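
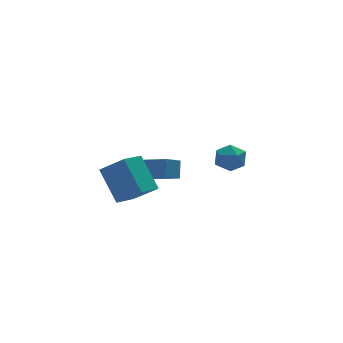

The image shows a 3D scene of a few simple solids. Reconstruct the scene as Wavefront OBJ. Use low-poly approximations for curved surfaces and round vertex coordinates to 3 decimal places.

v -2.641 -1.186 -0.384
v -2.954 0.092 1.068
v -1.62 -0.563 -0.712
v -1.933 0.715 0.74
v -1.807 -2.055 0.56
v -2.12 -0.777 2.012
v -0.786 -1.432 0.232
v -1.099 -0.154 1.684
v 3.099 1.429 -0.574
v 3.382 1.915 0.052
v 4.238 0.685 -0.512
v 4.521 1.171 0.114
v 3.868 0.658 0.243
v 3.164 1.117 0.205
v 4.456 1.483 -0.665
v 3.752 1.942 -0.703
v 4.221 1.948 -0.005
v 3.857 1.438 0.557
v 3.763 1.162 -1.017
v 3.399 0.652 -0.455
v 0.397 0.704 -0.43
v 0.634 1.225 0.402
v -0.542 1.979 -0.961
v -0.305 2.5 -0.128
v 1.245 1.12 -0.932
v 1.482 1.641 -0.099
v 0.306 2.395 -1.462
v 0.543 2.916 -0.63
f 2 4 1
f 5 2 1
f 1 4 3
f 3 5 1
f 2 8 4
f 6 2 5
f 6 8 2
f 4 8 3
f 7 5 3
f 3 8 7
f 7 6 5
f 8 6 7
f 9 20 14
f 9 14 10
f 9 10 16
f 9 16 19
f 9 19 20
f 10 14 18
f 14 20 13
f 20 19 11
f 19 16 15
f 16 10 17
f 12 18 13
f 12 13 11
f 12 11 15
f 12 15 17
f 12 17 18
f 13 18 14
f 11 13 20
f 15 11 19
f 17 15 16
f 18 17 10
f 22 24 21
f 25 22 21
f 21 24 23
f 23 25 21
f 22 28 24
f 26 22 25
f 26 28 22
f 24 28 23
f 27 25 23
f 23 28 27
f 27 26 25
f 28 26 27



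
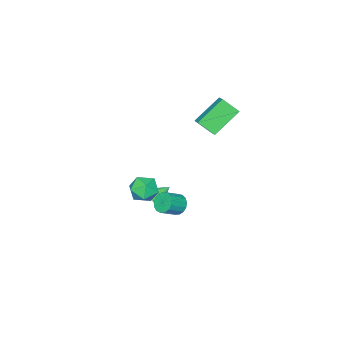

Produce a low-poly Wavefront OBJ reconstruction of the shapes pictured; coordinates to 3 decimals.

v -4.487 2.89 3.343
v -4.088 1.968 4.183
v -3.937 3.57 3.828
v -3.538 2.648 4.668
v -2.822 2.452 2.072
v -2.423 1.53 2.912
v -2.272 3.132 2.557
v -1.873 2.21 3.397
v 1.666 3.704 -0.788
v 2.015 3.537 -1.371
v 2.984 3.27 -0.715
v 2.634 3.436 -0.132
v 2.078 3.864 -1.331
v 3.046 3.597 -0.674
v 2.046 4.154 -1.166
v 3.014 3.887 -0.509
v 1.927 4.341 -0.914
v 2.896 4.073 -0.258
v 1.748 4.381 -0.634
v 2.717 4.114 0.022
v 1.551 4.267 -0.389
v 2.519 4 0.267
v 1.379 4.023 -0.235
v 2.348 3.756 0.421
v 1.274 3.707 -0.208
v 2.242 3.439 0.448
v 1.258 3.389 -0.314
v 2.226 3.122 0.342
v 1.335 3.144 -0.529
v 2.304 2.876 0.128
v 1.489 3.027 -0.803
v 2.457 2.759 -0.146
v 1.683 3.065 -1.073
v 2.651 2.797 -0.417
v 1.873 3.249 -1.279
v 2.841 2.982 -0.622
v 1.829 2.453 -0.279
v 2.361 1.994 0.401
v 1.719 1.106 -1.101
v 2.251 0.647 -0.421
v 1.344 0.949 -0.212
v 1.412 1.781 0.296
v 2.668 1.319 -0.996
v 2.736 2.151 -0.488
v 2.879 1.293 -0.042
v 2.061 1.065 0.443
v 2.019 2.035 -1.143
v 1.201 1.807 -0.658
v -1.121 -0.511 -4.246
v -0.542 -0.06 -3.926
v -1.959 0.031 -3.494
v -0.646 0.129 -4.179
v -0.832 0.208 -4.443
v -1.068 0.163 -4.674
v -1.313 0.001 -4.83
v -1.525 -0.25 -4.885
v -1.667 -0.545 -4.83
v -1.714 -0.835 -4.674
v -1.659 -1.069 -4.444
v -1.511 -1.207 -4.179
v -1.295 -1.224 -3.927
v -1.05 -1.118 -3.729
v -0.816 -0.907 -3.621
v -0.635 -0.628 -3.621
v -0.539 -0.328 -3.729
f 2 4 1
f 5 2 1
f 1 4 3
f 3 5 1
f 2 8 4
f 6 2 5
f 6 8 2
f 4 8 3
f 7 5 3
f 3 8 7
f 7 6 5
f 8 6 7
f 10 9 13
f 10 13 11
f 11 13 14
f 11 14 12
f 13 9 15
f 13 15 14
f 14 15 16
f 14 16 12
f 15 9 17
f 15 17 16
f 16 17 18
f 16 18 12
f 17 9 19
f 17 19 18
f 18 19 20
f 18 20 12
f 19 9 21
f 19 21 20
f 20 21 22
f 20 22 12
f 21 9 23
f 21 23 22
f 22 23 24
f 22 24 12
f 23 9 25
f 23 25 24
f 24 25 26
f 24 26 12
f 25 9 27
f 25 27 26
f 26 27 28
f 26 28 12
f 27 9 29
f 27 29 28
f 28 29 30
f 28 30 12
f 29 9 31
f 29 31 30
f 30 31 32
f 30 32 12
f 31 9 33
f 31 33 32
f 32 33 34
f 32 34 12
f 33 9 35
f 33 35 34
f 34 35 36
f 34 36 12
f 35 9 10
f 35 10 36
f 36 10 11
f 36 11 12
f 37 48 42
f 37 42 38
f 37 38 44
f 37 44 47
f 37 47 48
f 38 42 46
f 42 48 41
f 48 47 39
f 47 44 43
f 44 38 45
f 40 46 41
f 40 41 39
f 40 39 43
f 40 43 45
f 40 45 46
f 41 46 42
f 39 41 48
f 43 39 47
f 45 43 44
f 46 45 38
f 50 49 52
f 50 52 51
f 52 49 53
f 52 53 51
f 53 49 54
f 53 54 51
f 54 49 55
f 54 55 51
f 55 49 56
f 55 56 51
f 56 49 57
f 56 57 51
f 57 49 58
f 57 58 51
f 58 49 59
f 58 59 51
f 59 49 60
f 59 60 51
f 60 49 61
f 60 61 51
f 61 49 62
f 61 62 51
f 62 49 63
f 62 63 51
f 63 49 64
f 63 64 51
f 64 49 65
f 64 65 51
f 65 49 50
f 65 50 51



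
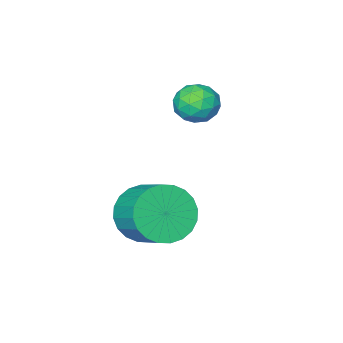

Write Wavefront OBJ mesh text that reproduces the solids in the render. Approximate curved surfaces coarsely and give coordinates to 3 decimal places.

v -3.177 -2.548 -0.208
v -2.732 -2.632 -0.867
v -2.748 -3.688 0.227
v -2.303 -3.772 -0.432
v -2.115 -3.215 0.109
v -2.38 -2.51 -0.16
v -3.1 -3.81 -0.48
v -3.365 -3.105 -0.749
v -2.685 -3.412 -1.035
v -2.076 -3.044 -0.671
v -3.404 -3.276 0.031
v -2.795 -2.908 0.395
v -2.992 -2.49 -0.576
v -2.488 -3.83 -0.064
v -2.377 -3.502 0.253
v -2.116 -3.552 -0.134
v -2.785 -2.418 -0.16
v -2.524 -2.468 -0.547
v -2.161 -2.81 0.026
v -2.956 -3.852 -0.093
v -2.695 -3.902 -0.48
v -3.364 -2.768 -0.506
v -3.103 -2.818 -0.893
v -3.319 -3.51 -0.666
v -2.703 -2.998 -1.062
v -2.451 -3.668 -0.806
v -2.919 -3.69 -0.834
v -3.075 -3.276 -0.992
v -2.345 -2.782 -0.848
v -2.093 -3.452 -0.592
v -1.982 -3.124 -0.274
v -2.138 -2.71 -0.432
v -2.317 -3.24 -0.946
v -3.387 -2.868 -0.048
v -3.135 -3.538 0.208
v -3.342 -3.61 -0.208
v -3.498 -3.196 -0.366
v -3.029 -2.652 0.166
v -2.777 -3.322 0.422
v -2.405 -3.044 0.352
v -2.561 -2.63 0.194
v -3.163 -3.08 0.306
v 0.352 -1.712 -3.234
v 1.383 -1.917 -3.097
v 1.519 -0.752 -2.388
v 0.488 -0.548 -2.526
v 1.389 -1.703 -3.451
v 1.526 -0.538 -2.742
v 1.238 -1.49 -3.771
v 1.375 -0.325 -3.063
v 0.952 -1.311 -4.01
v 1.089 -0.146 -3.302
v 0.574 -1.193 -4.131
v 0.711 -0.028 -3.422
v 0.163 -1.154 -4.115
v 0.3 0.011 -3.407
v -0.22 -1.2 -3.966
v -0.083 -0.036 -3.257
v -0.516 -1.324 -3.704
v -0.379 -0.16 -2.996
v -0.679 -1.508 -3.372
v -0.543 -0.343 -2.663
v -0.686 -1.722 -3.018
v -0.549 -0.557 -2.309
v -0.535 -1.935 -2.697
v -0.398 -0.77 -1.989
v -0.249 -2.114 -2.458
v -0.112 -0.949 -1.75
v 0.129 -2.232 -2.338
v 0.266 -1.067 -1.629
v 0.54 -2.271 -2.353
v 0.677 -1.106 -1.645
v 0.923 -2.224 -2.503
v 1.06 -1.06 -1.794
v 1.219 -2.1 -2.764
v 1.356 -0.936 -2.056
f 1 38 17
f 38 12 41
f 17 41 6
f 38 41 17
f 1 17 13
f 17 6 18
f 13 18 2
f 17 18 13
f 1 13 22
f 13 2 23
f 22 23 8
f 13 23 22
f 1 22 34
f 22 8 37
f 34 37 11
f 22 37 34
f 1 34 38
f 34 11 42
f 38 42 12
f 34 42 38
f 2 18 29
f 18 6 32
f 29 32 10
f 18 32 29
f 6 41 19
f 41 12 40
f 19 40 5
f 41 40 19
f 12 42 39
f 42 11 35
f 39 35 3
f 42 35 39
f 11 37 36
f 37 8 24
f 36 24 7
f 37 24 36
f 8 23 28
f 23 2 25
f 28 25 9
f 23 25 28
f 4 30 16
f 30 10 31
f 16 31 5
f 30 31 16
f 4 16 14
f 16 5 15
f 14 15 3
f 16 15 14
f 4 14 21
f 14 3 20
f 21 20 7
f 14 20 21
f 4 21 26
f 21 7 27
f 26 27 9
f 21 27 26
f 4 26 30
f 26 9 33
f 30 33 10
f 26 33 30
f 5 31 19
f 31 10 32
f 19 32 6
f 31 32 19
f 3 15 39
f 15 5 40
f 39 40 12
f 15 40 39
f 7 20 36
f 20 3 35
f 36 35 11
f 20 35 36
f 9 27 28
f 27 7 24
f 28 24 8
f 27 24 28
f 10 33 29
f 33 9 25
f 29 25 2
f 33 25 29
f 44 43 47
f 44 47 45
f 45 47 48
f 45 48 46
f 47 43 49
f 47 49 48
f 48 49 50
f 48 50 46
f 49 43 51
f 49 51 50
f 50 51 52
f 50 52 46
f 51 43 53
f 51 53 52
f 52 53 54
f 52 54 46
f 53 43 55
f 53 55 54
f 54 55 56
f 54 56 46
f 55 43 57
f 55 57 56
f 56 57 58
f 56 58 46
f 57 43 59
f 57 59 58
f 58 59 60
f 58 60 46
f 59 43 61
f 59 61 60
f 60 61 62
f 60 62 46
f 61 43 63
f 61 63 62
f 62 63 64
f 62 64 46
f 63 43 65
f 63 65 64
f 64 65 66
f 64 66 46
f 65 43 67
f 65 67 66
f 66 67 68
f 66 68 46
f 67 43 69
f 67 69 68
f 68 69 70
f 68 70 46
f 69 43 71
f 69 71 70
f 70 71 72
f 70 72 46
f 71 43 73
f 71 73 72
f 72 73 74
f 72 74 46
f 73 43 75
f 73 75 74
f 74 75 76
f 74 76 46
f 75 43 44
f 75 44 76
f 76 44 45
f 76 45 46



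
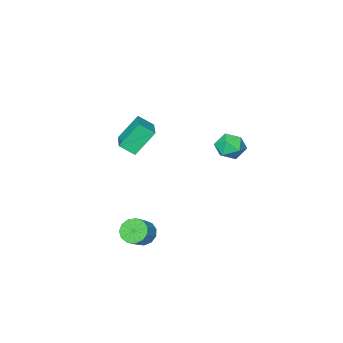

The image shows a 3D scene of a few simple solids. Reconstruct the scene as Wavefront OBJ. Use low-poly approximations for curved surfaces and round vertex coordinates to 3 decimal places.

v 3.565 2.73 -3.988
v 3.946 2.121 -4.166
v 4.715 2.421 -3.55
v 4.335 3.03 -3.372
v 4.054 2.412 -4.444
v 4.823 2.712 -3.828
v 4.008 2.805 -4.577
v 4.777 3.105 -3.961
v 3.821 3.173 -4.523
v 4.59 3.473 -3.907
v 3.553 3.401 -4.299
v 4.322 3.701 -3.683
v 3.289 3.416 -3.977
v 4.058 3.716 -3.361
v 3.113 3.213 -3.658
v 3.882 3.513 -3.042
v 3.08 2.857 -3.444
v 3.849 3.157 -2.828
v 3.202 2.46 -3.403
v 3.971 2.76 -2.787
v 3.439 2.149 -3.547
v 4.208 2.449 -2.931
v 3.716 2.023 -3.832
v 4.485 2.322 -3.216
v -3.239 1.724 -0.335
v -2.848 2.366 0.109
v -2.132 1.654 -1.209
v -1.741 2.296 -0.765
v -1.844 1.511 -0.397
v -2.528 1.555 0.143
v -2.452 2.465 -1.243
v -3.136 2.509 -0.703
v -2.362 2.824 -0.453
v -1.986 2.235 0.07
v -2.994 1.785 -1.17
v -2.618 1.196 -0.647
v 1.327 0.804 1.791
v 1.856 0.247 2.334
v 2.436 2.323 2.268
v 2.965 1.766 2.811
v 2.295 0.494 0.529
v 2.824 -0.063 1.072
v 3.404 2.013 1.006
v 3.933 1.456 1.549
f 2 1 5
f 2 5 3
f 3 5 6
f 3 6 4
f 5 1 7
f 5 7 6
f 6 7 8
f 6 8 4
f 7 1 9
f 7 9 8
f 8 9 10
f 8 10 4
f 9 1 11
f 9 11 10
f 10 11 12
f 10 12 4
f 11 1 13
f 11 13 12
f 12 13 14
f 12 14 4
f 13 1 15
f 13 15 14
f 14 15 16
f 14 16 4
f 15 1 17
f 15 17 16
f 16 17 18
f 16 18 4
f 17 1 19
f 17 19 18
f 18 19 20
f 18 20 4
f 19 1 21
f 19 21 20
f 20 21 22
f 20 22 4
f 21 1 23
f 21 23 22
f 22 23 24
f 22 24 4
f 23 1 2
f 23 2 24
f 24 2 3
f 24 3 4
f 25 36 30
f 25 30 26
f 25 26 32
f 25 32 35
f 25 35 36
f 26 30 34
f 30 36 29
f 36 35 27
f 35 32 31
f 32 26 33
f 28 34 29
f 28 29 27
f 28 27 31
f 28 31 33
f 28 33 34
f 29 34 30
f 27 29 36
f 31 27 35
f 33 31 32
f 34 33 26
f 38 40 37
f 41 38 37
f 37 40 39
f 39 41 37
f 38 44 40
f 42 38 41
f 42 44 38
f 40 44 39
f 43 41 39
f 39 44 43
f 43 42 41
f 44 42 43



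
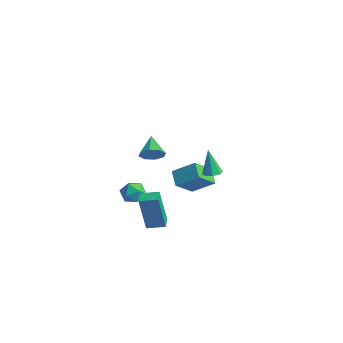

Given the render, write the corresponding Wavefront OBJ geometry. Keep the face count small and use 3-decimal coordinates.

v -2.353 -1.471 -1.794
v -2.021 -1.01 -2.278
v -1.459 -2.27 -1.942
v -1.127 -1.809 -2.426
v -1.159 -1.63 -1.702
v -1.711 -1.136 -1.611
v -1.769 -2.144 -2.609
v -2.321 -1.65 -2.518
v -1.66 -1.426 -2.782
v -1.283 -1.108 -2.222
v -2.197 -2.172 -1.998
v -1.82 -1.854 -1.438
v -4.37 3.83 -4.646
v -4.194 2.585 -3.548
v -3.453 4.694 -3.813
v -3.277 3.448 -2.715
v -3.543 3.472 -5.185
v -3.367 2.226 -4.087
v -2.626 4.335 -4.352
v -2.45 3.09 -3.254
v -0.696 2.675 -1.773
v -0.388 3.111 -1.691
v -1.144 2.705 -0.247
v -0.773 3.208 -1.806
v -1.112 2.993 -1.902
v -1.208 2.591 -1.922
v -1.004 2.239 -1.854
v -0.619 2.141 -1.739
v -0.279 2.356 -1.644
v -0.183 2.758 -1.624
v 1.372 -2.62 2.835
v 1.808 -2.475 3.336
v 0.448 -2.02 3.465
v 1.797 -2.106 2.969
v 1.537 -2.038 2.523
v 1.181 -2.311 2.26
v 0.936 -2.765 2.333
v 0.948 -3.134 2.7
v 1.208 -3.202 3.146
v 1.564 -2.929 3.409
v 0.426 -2.348 -3.311
v 0.22 -2.664 -1.245
v -0.195 -1.828 -3.293
v -0.401 -2.143 -1.227
v 1.061 -1.597 -3.133
v 0.855 -1.912 -1.067
v 0.44 -1.076 -3.115
v 0.234 -1.392 -1.049
f 1 12 6
f 1 6 2
f 1 2 8
f 1 8 11
f 1 11 12
f 2 6 10
f 6 12 5
f 12 11 3
f 11 8 7
f 8 2 9
f 4 10 5
f 4 5 3
f 4 3 7
f 4 7 9
f 4 9 10
f 5 10 6
f 3 5 12
f 7 3 11
f 9 7 8
f 10 9 2
f 14 16 13
f 17 14 13
f 13 16 15
f 15 17 13
f 14 20 16
f 18 14 17
f 18 20 14
f 16 20 15
f 19 17 15
f 15 20 19
f 19 18 17
f 20 18 19
f 22 21 24
f 22 24 23
f 24 21 25
f 24 25 23
f 25 21 26
f 25 26 23
f 26 21 27
f 26 27 23
f 27 21 28
f 27 28 23
f 28 21 29
f 28 29 23
f 29 21 30
f 29 30 23
f 30 21 22
f 30 22 23
f 32 31 34
f 32 34 33
f 34 31 35
f 34 35 33
f 35 31 36
f 35 36 33
f 36 31 37
f 36 37 33
f 37 31 38
f 37 38 33
f 38 31 39
f 38 39 33
f 39 31 40
f 39 40 33
f 40 31 32
f 40 32 33
f 42 44 41
f 45 42 41
f 41 44 43
f 43 45 41
f 42 48 44
f 46 42 45
f 46 48 42
f 44 48 43
f 47 45 43
f 43 48 47
f 47 46 45
f 48 46 47



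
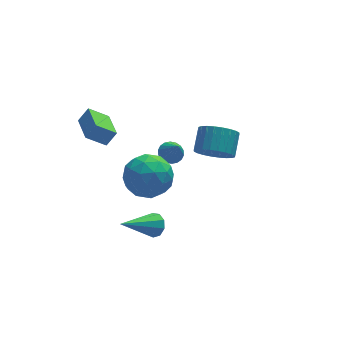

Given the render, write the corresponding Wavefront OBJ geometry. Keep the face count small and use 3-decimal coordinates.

v 3.366 1.322 -0.497
v 3.712 1.756 -1.292
v 4.2 2.711 -0.559
v 3.854 2.278 0.237
v 3.368 1.912 -1.267
v 3.856 2.868 -0.534
v 3.024 1.978 -1.124
v 3.512 2.934 -0.391
v 2.732 1.944 -0.886
v 3.22 2.9 -0.153
v 2.536 1.816 -0.588
v 3.025 2.772 0.145
v 2.467 1.613 -0.277
v 2.955 2.569 0.456
v 2.534 1.365 0.001
v 3.023 2.321 0.734
v 2.729 1.111 0.203
v 3.217 2.067 0.937
v 3.02 0.889 0.299
v 3.508 1.844 1.032
v 3.364 0.732 0.274
v 3.852 1.688 1.007
v 3.708 0.666 0.131
v 4.196 1.622 0.864
v 4 0.7 -0.107
v 4.488 1.656 0.626
v 4.195 0.828 -0.405
v 4.684 1.784 0.328
v 4.265 1.031 -0.716
v 4.753 1.987 0.017
v 4.197 1.279 -0.994
v 4.686 2.235 -0.261
v 4.003 1.533 -1.197
v 4.491 2.489 -0.463
v 1.269 1.164 0.27
v 1.802 1.439 0.385
v 1.411 0.416 1.41
v 1.623 1.599 0.512
v 1.374 1.672 0.591
v 1.104 1.645 0.607
v 0.867 1.523 0.556
v 0.71 1.329 0.448
v 0.664 1.103 0.305
v 0.737 0.889 0.156
v 0.916 0.729 0.029
v 1.165 0.655 -0.05
v 1.435 0.683 -0.066
v 1.672 0.805 -0.015
v 1.829 0.998 0.093
v 1.875 1.225 0.235
v -0.121 0.874 0.415
v 0.362 0.304 -0.563
v -0.682 -0.884 1.163
v -0.199 -1.454 0.185
v 0.538 -0.909 1.006
v 0.885 0.177 0.544
v -1.205 -0.757 0.056
v -0.858 0.329 -0.406
v -0.308 -0.704 -0.784
v 0.769 -0.798 -0.197
v -1.089 0.218 0.797
v -0.012 0.124 1.384
v 0.17 0.743 -0.14
v -0.49 -1.323 0.74
v -0.057 -1.003 1.222
v 0.227 -1.338 0.648
v 0.477 0.669 0.511
v 0.761 0.333 -0.064
v 0.864 -0.379 0.858
v -1.081 -0.913 0.664
v -0.797 -1.249 0.089
v -0.547 0.758 -0.048
v -0.263 0.423 -0.622
v -1.184 -0.201 -0.258
v 0.06 -0.185 -0.844
v -0.27 -1.218 -0.405
v -0.861 -0.808 -0.481
v -0.657 -0.17 -0.752
v 0.693 -0.24 -0.499
v 0.363 -1.273 -0.06
v 0.796 -0.953 0.423
v 1 -0.314 0.151
v 0.299 -0.832 -0.629
v -0.683 0.693 0.66
v -1.013 -0.34 1.099
v -1.32 -0.266 0.449
v -1.116 0.373 0.177
v -0.05 0.638 1.005
v -0.38 -0.395 1.444
v 0.337 -0.41 1.352
v 0.541 0.228 1.081
v -0.619 0.252 1.229
v -0.708 -3.547 0.098
v -0.405 -4.055 0.286
v -2.352 -4.113 1.222
v -0.332 -3.735 0.554
v -0.435 -3.327 0.609
v -0.665 -3.022 0.425
v -0.916 -2.963 0.088
v -1.069 -3.177 -0.244
v -1.054 -3.565 -0.416
v -0.876 -3.944 -0.348
v -0.62 -4.137 -0.071
v -2.68 0.979 2.56
v -2.173 1.086 3.221
v -2.656 2.624 2.275
v -2.148 2.732 2.936
v -1.772 0.848 1.884
v -1.264 0.956 2.545
v -1.747 2.494 1.599
v -1.24 2.601 2.26
f 2 1 5
f 2 5 3
f 3 5 6
f 3 6 4
f 5 1 7
f 5 7 6
f 6 7 8
f 6 8 4
f 7 1 9
f 7 9 8
f 8 9 10
f 8 10 4
f 9 1 11
f 9 11 10
f 10 11 12
f 10 12 4
f 11 1 13
f 11 13 12
f 12 13 14
f 12 14 4
f 13 1 15
f 13 15 14
f 14 15 16
f 14 16 4
f 15 1 17
f 15 17 16
f 16 17 18
f 16 18 4
f 17 1 19
f 17 19 18
f 18 19 20
f 18 20 4
f 19 1 21
f 19 21 20
f 20 21 22
f 20 22 4
f 21 1 23
f 21 23 22
f 22 23 24
f 22 24 4
f 23 1 25
f 23 25 24
f 24 25 26
f 24 26 4
f 25 1 27
f 25 27 26
f 26 27 28
f 26 28 4
f 27 1 29
f 27 29 28
f 28 29 30
f 28 30 4
f 29 1 31
f 29 31 30
f 30 31 32
f 30 32 4
f 31 1 33
f 31 33 32
f 32 33 34
f 32 34 4
f 33 1 2
f 33 2 34
f 34 2 3
f 34 3 4
f 36 35 38
f 36 38 37
f 38 35 39
f 38 39 37
f 39 35 40
f 39 40 37
f 40 35 41
f 40 41 37
f 41 35 42
f 41 42 37
f 42 35 43
f 42 43 37
f 43 35 44
f 43 44 37
f 44 35 45
f 44 45 37
f 45 35 46
f 45 46 37
f 46 35 47
f 46 47 37
f 47 35 48
f 47 48 37
f 48 35 49
f 48 49 37
f 49 35 50
f 49 50 37
f 50 35 36
f 50 36 37
f 51 88 67
f 88 62 91
f 67 91 56
f 88 91 67
f 51 67 63
f 67 56 68
f 63 68 52
f 67 68 63
f 51 63 72
f 63 52 73
f 72 73 58
f 63 73 72
f 51 72 84
f 72 58 87
f 84 87 61
f 72 87 84
f 51 84 88
f 84 61 92
f 88 92 62
f 84 92 88
f 52 68 79
f 68 56 82
f 79 82 60
f 68 82 79
f 56 91 69
f 91 62 90
f 69 90 55
f 91 90 69
f 62 92 89
f 92 61 85
f 89 85 53
f 92 85 89
f 61 87 86
f 87 58 74
f 86 74 57
f 87 74 86
f 58 73 78
f 73 52 75
f 78 75 59
f 73 75 78
f 54 80 66
f 80 60 81
f 66 81 55
f 80 81 66
f 54 66 64
f 66 55 65
f 64 65 53
f 66 65 64
f 54 64 71
f 64 53 70
f 71 70 57
f 64 70 71
f 54 71 76
f 71 57 77
f 76 77 59
f 71 77 76
f 54 76 80
f 76 59 83
f 80 83 60
f 76 83 80
f 55 81 69
f 81 60 82
f 69 82 56
f 81 82 69
f 53 65 89
f 65 55 90
f 89 90 62
f 65 90 89
f 57 70 86
f 70 53 85
f 86 85 61
f 70 85 86
f 59 77 78
f 77 57 74
f 78 74 58
f 77 74 78
f 60 83 79
f 83 59 75
f 79 75 52
f 83 75 79
f 94 93 96
f 94 96 95
f 96 93 97
f 96 97 95
f 97 93 98
f 97 98 95
f 98 93 99
f 98 99 95
f 99 93 100
f 99 100 95
f 100 93 101
f 100 101 95
f 101 93 102
f 101 102 95
f 102 93 103
f 102 103 95
f 103 93 94
f 103 94 95
f 105 107 104
f 108 105 104
f 104 107 106
f 106 108 104
f 105 111 107
f 109 105 108
f 109 111 105
f 107 111 106
f 110 108 106
f 106 111 110
f 110 109 108
f 111 109 110



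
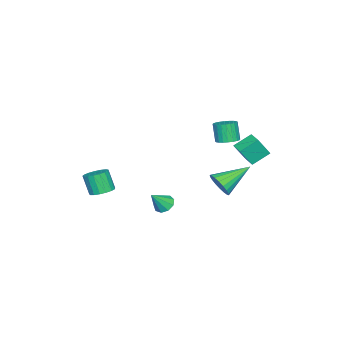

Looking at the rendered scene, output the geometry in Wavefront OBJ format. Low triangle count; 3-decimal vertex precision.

v 2.384 2.074 0.629
v 2.873 2.257 1.195
v 1.016 3.126 1.471
v 2.924 2.506 0.966
v 2.868 2.67 0.67
v 2.717 2.716 0.366
v 2.499 2.635 0.114
v 2.258 2.442 -0.035
v 2.042 2.177 -0.054
v 1.894 1.891 0.063
v 1.843 1.641 0.292
v 1.899 1.477 0.588
v 2.051 1.431 0.892
v 2.268 1.512 1.143
v 2.509 1.705 1.293
v 2.725 1.971 1.312
v 0.432 1.659 2.681
v 0.955 1.918 2.89
v 0.671 1.64 3.947
v 0.148 1.381 3.739
v 0.803 2.106 2.898
v 0.519 1.828 3.956
v 0.594 2.226 2.873
v 0.31 1.948 3.931
v 0.361 2.259 2.82
v 0.077 1.981 3.877
v 0.138 2.201 2.745
v -0.146 1.923 3.802
v -0.04 2.061 2.66
v -0.324 1.783 3.718
v -0.146 1.859 2.579
v -0.43 1.581 3.636
v -0.164 1.627 2.513
v -0.448 1.349 3.571
v -0.091 1.4 2.473
v -0.375 1.122 3.53
v 0.061 1.212 2.464
v -0.223 0.934 3.522
v 0.27 1.092 2.489
v -0.014 0.814 3.547
v 0.503 1.059 2.543
v 0.219 0.781 3.6
v 0.726 1.117 2.618
v 0.442 0.839 3.675
v 0.904 1.257 2.702
v 0.62 0.979 3.76
v 1.01 1.459 2.784
v 0.726 1.181 3.841
v 1.028 1.691 2.849
v 0.744 1.413 3.907
v 2.625 -0.803 -1.359
v 3.117 -0.722 -1.692
v 3.335 -1.177 -0.401
v 3.026 -0.377 -1.49
v 2.747 -0.231 -1.227
v 2.411 -0.353 -1.025
v 2.175 -0.685 -0.98
v 2.149 -1.073 -1.112
v 2.346 -1.334 -1.36
v 2.673 -1.347 -1.607
v 2.978 -1.105 -1.739
v 0.047 2.467 1.366
v 0.484 1.986 2.423
v -0.672 3.121 1.962
v -0.235 2.641 3.018
v 0.635 3.079 1.402
v 1.072 2.599 2.458
v -0.084 3.734 1.997
v 0.353 3.253 3.054
v 4.07 -3.498 -0.33
v 4.728 -3.603 -0.254
v 4.527 -4.067 0.845
v 3.87 -3.962 0.77
v 4.683 -3.307 -0.137
v 4.483 -3.772 0.962
v 4.498 -3.056 -0.065
v 4.298 -3.52 1.034
v 4.215 -2.905 -0.053
v 4.015 -3.369 1.046
v 3.899 -2.891 -0.104
v 3.699 -3.355 0.995
v 3.622 -3.015 -0.207
v 3.422 -3.479 0.892
v 3.448 -3.25 -0.338
v 3.247 -3.715 0.761
v 3.416 -3.542 -0.468
v 3.216 -4.006 0.632
v 3.534 -3.824 -0.565
v 3.334 -4.288 0.534
v 3.775 -4.031 -0.609
v 3.575 -4.495 0.491
v 4.084 -4.116 -0.588
v 3.883 -4.58 0.511
v 4.389 -4.059 -0.509
v 4.189 -4.524 0.591
v 4.622 -3.874 -0.388
v 4.421 -4.338 0.711
f 2 1 4
f 2 4 3
f 4 1 5
f 4 5 3
f 5 1 6
f 5 6 3
f 6 1 7
f 6 7 3
f 7 1 8
f 7 8 3
f 8 1 9
f 8 9 3
f 9 1 10
f 9 10 3
f 10 1 11
f 10 11 3
f 11 1 12
f 11 12 3
f 12 1 13
f 12 13 3
f 13 1 14
f 13 14 3
f 14 1 15
f 14 15 3
f 15 1 16
f 15 16 3
f 16 1 2
f 16 2 3
f 18 17 21
f 18 21 19
f 19 21 22
f 19 22 20
f 21 17 23
f 21 23 22
f 22 23 24
f 22 24 20
f 23 17 25
f 23 25 24
f 24 25 26
f 24 26 20
f 25 17 27
f 25 27 26
f 26 27 28
f 26 28 20
f 27 17 29
f 27 29 28
f 28 29 30
f 28 30 20
f 29 17 31
f 29 31 30
f 30 31 32
f 30 32 20
f 31 17 33
f 31 33 32
f 32 33 34
f 32 34 20
f 33 17 35
f 33 35 34
f 34 35 36
f 34 36 20
f 35 17 37
f 35 37 36
f 36 37 38
f 36 38 20
f 37 17 39
f 37 39 38
f 38 39 40
f 38 40 20
f 39 17 41
f 39 41 40
f 40 41 42
f 40 42 20
f 41 17 43
f 41 43 42
f 42 43 44
f 42 44 20
f 43 17 45
f 43 45 44
f 44 45 46
f 44 46 20
f 45 17 47
f 45 47 46
f 46 47 48
f 46 48 20
f 47 17 49
f 47 49 48
f 48 49 50
f 48 50 20
f 49 17 18
f 49 18 50
f 50 18 19
f 50 19 20
f 52 51 54
f 52 54 53
f 54 51 55
f 54 55 53
f 55 51 56
f 55 56 53
f 56 51 57
f 56 57 53
f 57 51 58
f 57 58 53
f 58 51 59
f 58 59 53
f 59 51 60
f 59 60 53
f 60 51 61
f 60 61 53
f 61 51 52
f 61 52 53
f 63 65 62
f 66 63 62
f 62 65 64
f 64 66 62
f 63 69 65
f 67 63 66
f 67 69 63
f 65 69 64
f 68 66 64
f 64 69 68
f 68 67 66
f 69 67 68
f 71 70 74
f 71 74 72
f 72 74 75
f 72 75 73
f 74 70 76
f 74 76 75
f 75 76 77
f 75 77 73
f 76 70 78
f 76 78 77
f 77 78 79
f 77 79 73
f 78 70 80
f 78 80 79
f 79 80 81
f 79 81 73
f 80 70 82
f 80 82 81
f 81 82 83
f 81 83 73
f 82 70 84
f 82 84 83
f 83 84 85
f 83 85 73
f 84 70 86
f 84 86 85
f 85 86 87
f 85 87 73
f 86 70 88
f 86 88 87
f 87 88 89
f 87 89 73
f 88 70 90
f 88 90 89
f 89 90 91
f 89 91 73
f 90 70 92
f 90 92 91
f 91 92 93
f 91 93 73
f 92 70 94
f 92 94 93
f 93 94 95
f 93 95 73
f 94 70 96
f 94 96 95
f 95 96 97
f 95 97 73
f 96 70 71
f 96 71 97
f 97 71 72
f 97 72 73



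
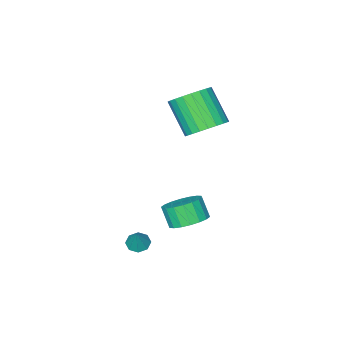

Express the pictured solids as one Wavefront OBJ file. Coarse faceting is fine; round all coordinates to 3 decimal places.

v 0.871 0.845 -1.635
v 1.796 0.581 -1.763
v 1.753 -0.028 -0.812
v 0.829 0.235 -0.685
v 1.831 0.942 -1.53
v 1.788 0.333 -0.579
v 1.675 1.285 -1.318
v 1.633 0.675 -0.367
v 1.361 1.54 -1.168
v 1.318 0.931 -0.217
v 0.949 1.657 -1.111
v 0.907 1.048 -0.161
v 0.522 1.614 -1.158
v 0.48 1.005 -0.208
v 0.164 1.418 -1.3
v 0.122 0.809 -0.349
v -0.053 1.108 -1.508
v -0.096 0.499 -0.557
v -0.088 0.747 -1.741
v -0.131 0.138 -0.79
v 0.067 0.405 -1.953
v 0.025 -0.205 -1.002
v 0.382 0.149 -2.103
v 0.339 -0.46 -1.152
v 0.793 0.032 -2.159
v 0.751 -0.577 -1.209
v 1.22 0.075 -2.112
v 1.178 -0.534 -1.162
v 1.578 0.271 -1.971
v 1.536 -0.338 -1.02
v -1.736 -1.086 2.347
v -0.663 -1.199 2.32
v -0.77 -2.587 3.866
v -1.844 -2.474 3.893
v -0.705 -0.886 2.599
v -0.813 -2.274 4.144
v -0.905 -0.603 2.839
v -1.012 -1.991 4.384
v -1.231 -0.394 3.004
v -1.339 -1.782 4.55
v -1.634 -0.29 3.07
v -1.742 -1.678 4.615
v -2.053 -0.307 3.025
v -2.16 -1.695 4.57
v -2.423 -0.443 2.877
v -2.531 -1.831 4.423
v -2.689 -0.677 2.649
v -2.797 -2.065 4.194
v -2.81 -0.973 2.374
v -2.917 -2.361 3.92
v -2.767 -1.286 2.096
v -2.875 -2.674 3.641
v -2.568 -1.569 1.856
v -2.675 -2.957 3.401
v -2.241 -1.778 1.69
v -2.349 -3.166 3.236
v -1.838 -1.882 1.625
v -1.946 -3.27 3.17
v -1.42 -1.865 1.67
v -1.527 -3.253 3.215
v -1.049 -1.729 1.817
v -1.157 -3.117 3.363
v -0.783 -1.495 2.046
v -0.891 -2.883 3.591
v 2.979 -0.177 -2.648
v 3.296 0.23 -2.913
v 3.381 0.197 -1.592
v 2.889 0.373 -2.809
v 2.535 0.194 -2.61
v 2.441 -0.203 -2.434
v 2.662 -0.584 -2.383
v 3.069 -0.727 -2.487
v 3.424 -0.548 -2.686
v 3.518 -0.151 -2.862
f 2 1 5
f 2 5 3
f 3 5 6
f 3 6 4
f 5 1 7
f 5 7 6
f 6 7 8
f 6 8 4
f 7 1 9
f 7 9 8
f 8 9 10
f 8 10 4
f 9 1 11
f 9 11 10
f 10 11 12
f 10 12 4
f 11 1 13
f 11 13 12
f 12 13 14
f 12 14 4
f 13 1 15
f 13 15 14
f 14 15 16
f 14 16 4
f 15 1 17
f 15 17 16
f 16 17 18
f 16 18 4
f 17 1 19
f 17 19 18
f 18 19 20
f 18 20 4
f 19 1 21
f 19 21 20
f 20 21 22
f 20 22 4
f 21 1 23
f 21 23 22
f 22 23 24
f 22 24 4
f 23 1 25
f 23 25 24
f 24 25 26
f 24 26 4
f 25 1 27
f 25 27 26
f 26 27 28
f 26 28 4
f 27 1 29
f 27 29 28
f 28 29 30
f 28 30 4
f 29 1 2
f 29 2 30
f 30 2 3
f 30 3 4
f 32 31 35
f 32 35 33
f 33 35 36
f 33 36 34
f 35 31 37
f 35 37 36
f 36 37 38
f 36 38 34
f 37 31 39
f 37 39 38
f 38 39 40
f 38 40 34
f 39 31 41
f 39 41 40
f 40 41 42
f 40 42 34
f 41 31 43
f 41 43 42
f 42 43 44
f 42 44 34
f 43 31 45
f 43 45 44
f 44 45 46
f 44 46 34
f 45 31 47
f 45 47 46
f 46 47 48
f 46 48 34
f 47 31 49
f 47 49 48
f 48 49 50
f 48 50 34
f 49 31 51
f 49 51 50
f 50 51 52
f 50 52 34
f 51 31 53
f 51 53 52
f 52 53 54
f 52 54 34
f 53 31 55
f 53 55 54
f 54 55 56
f 54 56 34
f 55 31 57
f 55 57 56
f 56 57 58
f 56 58 34
f 57 31 59
f 57 59 58
f 58 59 60
f 58 60 34
f 59 31 61
f 59 61 60
f 60 61 62
f 60 62 34
f 61 31 63
f 61 63 62
f 62 63 64
f 62 64 34
f 63 31 32
f 63 32 64
f 64 32 33
f 64 33 34
f 66 65 68
f 66 68 67
f 68 65 69
f 68 69 67
f 69 65 70
f 69 70 67
f 70 65 71
f 70 71 67
f 71 65 72
f 71 72 67
f 72 65 73
f 72 73 67
f 73 65 74
f 73 74 67
f 74 65 66
f 74 66 67



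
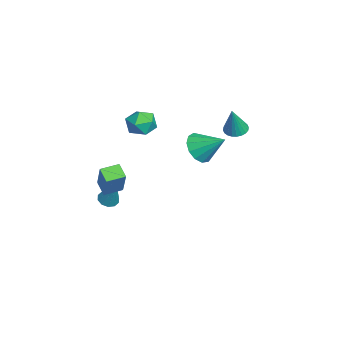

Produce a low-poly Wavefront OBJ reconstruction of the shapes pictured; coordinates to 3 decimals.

v -3.489 3.099 0.548
v -3.006 3.584 0.464
v -2.911 2.821 2.252
v -3.212 3.731 0.557
v -3.459 3.781 0.649
v -3.712 3.727 0.726
v -3.93 3.578 0.776
v -4.081 3.355 0.791
v -4.142 3.094 0.769
v -4.104 2.834 0.714
v -3.972 2.613 0.633
v -3.766 2.467 0.539
v -3.518 2.417 0.447
v -3.266 2.471 0.37
v -3.047 2.62 0.321
v -2.896 2.842 0.305
v -2.835 3.103 0.327
v -2.874 3.364 0.383
v -2.08 1.08 -0.02
v -1.697 1.529 -0.864
v -1.38 2.36 0.98
v -2.225 1.755 -0.784
v -2.708 1.767 -0.461
v -2.991 1.561 0.001
v -2.985 1.201 0.457
v -2.692 0.803 0.761
v -2.204 0.493 0.817
v -1.678 0.369 0.607
v -1.279 0.471 0.198
v -1.134 0.765 -0.28
v -1.29 1.16 -0.676
v -0.993 -3.762 -3.12
v -0.457 -3.786 -3.387
v -0.307 -3.318 -1.78
v -0.591 -3.444 -3.432
v -0.879 -3.222 -3.357
v -1.211 -3.207 -3.192
v -1.46 -3.404 -3
v -1.53 -3.737 -2.853
v -1.396 -4.08 -2.809
v -1.108 -4.301 -2.883
v -0.776 -4.316 -3.048
v -0.527 -4.12 -3.241
v 3.453 -4.025 0.071
v 2.748 -4.329 0.54
v 3.124 -3.068 0.196
v 2.419 -3.372 0.664
v 4.461 -3.888 1.676
v 3.756 -4.192 2.144
v 4.132 -2.931 1.8
v 3.427 -3.235 2.269
v -2.017 -1.66 2.147
v -1.624 -1.367 2.932
v -0.896 -2.633 1.948
v -0.503 -2.34 2.733
v -1.295 -2.818 2.762
v -1.988 -2.217 2.885
v -0.532 -1.783 1.995
v -1.225 -1.182 2.118
v -0.707 -1.444 2.838
v -1.178 -2.083 3.312
v -1.342 -1.917 1.568
v -1.813 -2.556 2.042
f 2 1 4
f 2 4 3
f 4 1 5
f 4 5 3
f 5 1 6
f 5 6 3
f 6 1 7
f 6 7 3
f 7 1 8
f 7 8 3
f 8 1 9
f 8 9 3
f 9 1 10
f 9 10 3
f 10 1 11
f 10 11 3
f 11 1 12
f 11 12 3
f 12 1 13
f 12 13 3
f 13 1 14
f 13 14 3
f 14 1 15
f 14 15 3
f 15 1 16
f 15 16 3
f 16 1 17
f 16 17 3
f 17 1 18
f 17 18 3
f 18 1 2
f 18 2 3
f 20 19 22
f 20 22 21
f 22 19 23
f 22 23 21
f 23 19 24
f 23 24 21
f 24 19 25
f 24 25 21
f 25 19 26
f 25 26 21
f 26 19 27
f 26 27 21
f 27 19 28
f 27 28 21
f 28 19 29
f 28 29 21
f 29 19 30
f 29 30 21
f 30 19 31
f 30 31 21
f 31 19 20
f 31 20 21
f 33 32 35
f 33 35 34
f 35 32 36
f 35 36 34
f 36 32 37
f 36 37 34
f 37 32 38
f 37 38 34
f 38 32 39
f 38 39 34
f 39 32 40
f 39 40 34
f 40 32 41
f 40 41 34
f 41 32 42
f 41 42 34
f 42 32 43
f 42 43 34
f 43 32 33
f 43 33 34
f 45 47 44
f 48 45 44
f 44 47 46
f 46 48 44
f 45 51 47
f 49 45 48
f 49 51 45
f 47 51 46
f 50 48 46
f 46 51 50
f 50 49 48
f 51 49 50
f 52 63 57
f 52 57 53
f 52 53 59
f 52 59 62
f 52 62 63
f 53 57 61
f 57 63 56
f 63 62 54
f 62 59 58
f 59 53 60
f 55 61 56
f 55 56 54
f 55 54 58
f 55 58 60
f 55 60 61
f 56 61 57
f 54 56 63
f 58 54 62
f 60 58 59
f 61 60 53



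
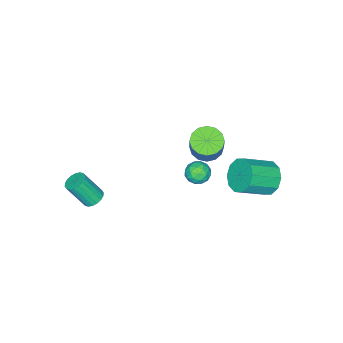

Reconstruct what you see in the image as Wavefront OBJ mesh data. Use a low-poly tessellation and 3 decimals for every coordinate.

v -4.255 3.882 -1.118
v -3.584 4.048 -1.961
v -2.094 3.184 -0.945
v -2.765 3.018 -0.102
v -3.548 4.586 -1.557
v -2.058 3.721 -0.541
v -3.781 4.855 -0.986
v -2.291 3.991 0.031
v -4.196 4.752 -0.465
v -2.706 3.888 0.552
v -4.633 4.318 -0.193
v -3.143 3.454 0.823
v -4.926 3.716 -0.275
v -3.436 2.852 0.741
v -4.962 3.179 -0.679
v -3.472 2.314 0.337
v -4.729 2.909 -1.251
v -3.239 2.045 -0.234
v -4.314 3.012 -1.772
v -2.824 2.148 -0.755
v -3.877 3.446 -2.043
v -2.387 2.582 -1.027
v 2.847 -2.536 -0.936
v 3.289 -2.874 -1.273
v 3.794 -3.702 0.219
v 3.353 -3.364 0.556
v 3.436 -2.639 -1.192
v 3.941 -3.467 0.3
v 3.467 -2.383 -1.061
v 3.972 -3.211 0.432
v 3.375 -2.157 -0.905
v 3.88 -2.986 0.588
v 3.179 -2.007 -0.755
v 3.684 -2.835 0.738
v 2.917 -1.961 -0.641
v 3.422 -2.789 0.852
v 2.641 -2.029 -0.585
v 3.146 -2.858 0.907
v 2.406 -2.198 -0.599
v 2.911 -3.026 0.893
v 2.259 -2.433 -0.68
v 2.764 -3.261 0.812
v 2.228 -2.689 -0.812
v 2.733 -3.517 0.681
v 2.32 -2.914 -0.968
v 2.825 -3.743 0.525
v 2.516 -3.065 -1.118
v 3.021 -3.893 0.375
v 2.778 -3.111 -1.232
v 3.283 -3.939 0.261
v 3.054 -3.042 -1.287
v 3.559 -3.871 0.205
v -2.808 0.781 1.003
v -2.004 0.38 0.763
v -1.228 0.959 2.397
v -2.032 1.359 2.637
v -1.976 0.829 0.59
v -1.2 1.408 2.225
v -2.171 1.265 0.529
v -1.395 1.843 2.164
v -2.536 1.571 0.594
v -1.76 2.149 2.229
v -2.975 1.665 0.769
v -2.199 2.244 2.404
v -3.369 1.523 1.006
v -2.593 2.101 2.641
v -3.612 1.181 1.243
v -2.836 1.76 2.877
v -3.64 0.732 1.415
v -2.864 1.311 3.05
v -3.445 0.297 1.476
v -2.669 0.875 3.111
v -3.08 -0.009 1.411
v -2.304 0.569 3.046
v -2.641 -0.104 1.236
v -1.865 0.475 2.871
v -2.247 0.039 0.999
v -1.471 0.617 2.634
v 0.602 3.213 2.77
v 1.03 3.567 3.253
v 0.71 2.213 3.407
v 1.138 2.567 3.89
v 0.422 2.73 3.844
v 0.355 3.349 3.45
v 1.385 2.431 3.21
v 1.318 3.05 2.816
v 1.514 3.084 3.525
v 0.919 3.269 3.917
v 0.821 2.511 2.743
v 0.226 2.696 3.135
v 0.806 3.478 2.956
v 0.934 2.302 3.704
v 0.513 2.398 3.677
v 0.764 2.606 3.961
v 0.41 3.35 3.071
v 0.661 3.558 3.355
v 0.304 3.066 3.702
v 1.079 2.222 3.305
v 1.33 2.43 3.589
v 0.976 3.174 2.699
v 1.227 3.382 2.983
v 1.436 2.714 2.958
v 1.342 3.402 3.399
v 1.406 2.814 3.774
v 1.551 2.734 3.374
v 1.512 3.098 3.143
v 0.993 3.511 3.63
v 1.056 2.923 4.004
v 0.635 3.019 3.977
v 0.596 3.382 3.745
v 1.277 3.227 3.789
v 0.684 2.857 2.656
v 0.747 2.269 3.03
v 1.144 2.398 2.915
v 1.105 2.761 2.683
v 0.334 2.966 2.886
v 0.398 2.378 3.261
v 0.228 2.682 3.517
v 0.189 3.046 3.286
v 0.463 2.553 2.871
f 2 1 5
f 2 5 3
f 3 5 6
f 3 6 4
f 5 1 7
f 5 7 6
f 6 7 8
f 6 8 4
f 7 1 9
f 7 9 8
f 8 9 10
f 8 10 4
f 9 1 11
f 9 11 10
f 10 11 12
f 10 12 4
f 11 1 13
f 11 13 12
f 12 13 14
f 12 14 4
f 13 1 15
f 13 15 14
f 14 15 16
f 14 16 4
f 15 1 17
f 15 17 16
f 16 17 18
f 16 18 4
f 17 1 19
f 17 19 18
f 18 19 20
f 18 20 4
f 19 1 21
f 19 21 20
f 20 21 22
f 20 22 4
f 21 1 2
f 21 2 22
f 22 2 3
f 22 3 4
f 24 23 27
f 24 27 25
f 25 27 28
f 25 28 26
f 27 23 29
f 27 29 28
f 28 29 30
f 28 30 26
f 29 23 31
f 29 31 30
f 30 31 32
f 30 32 26
f 31 23 33
f 31 33 32
f 32 33 34
f 32 34 26
f 33 23 35
f 33 35 34
f 34 35 36
f 34 36 26
f 35 23 37
f 35 37 36
f 36 37 38
f 36 38 26
f 37 23 39
f 37 39 38
f 38 39 40
f 38 40 26
f 39 23 41
f 39 41 40
f 40 41 42
f 40 42 26
f 41 23 43
f 41 43 42
f 42 43 44
f 42 44 26
f 43 23 45
f 43 45 44
f 44 45 46
f 44 46 26
f 45 23 47
f 45 47 46
f 46 47 48
f 46 48 26
f 47 23 49
f 47 49 48
f 48 49 50
f 48 50 26
f 49 23 51
f 49 51 50
f 50 51 52
f 50 52 26
f 51 23 24
f 51 24 52
f 52 24 25
f 52 25 26
f 54 53 57
f 54 57 55
f 55 57 58
f 55 58 56
f 57 53 59
f 57 59 58
f 58 59 60
f 58 60 56
f 59 53 61
f 59 61 60
f 60 61 62
f 60 62 56
f 61 53 63
f 61 63 62
f 62 63 64
f 62 64 56
f 63 53 65
f 63 65 64
f 64 65 66
f 64 66 56
f 65 53 67
f 65 67 66
f 66 67 68
f 66 68 56
f 67 53 69
f 67 69 68
f 68 69 70
f 68 70 56
f 69 53 71
f 69 71 70
f 70 71 72
f 70 72 56
f 71 53 73
f 71 73 72
f 72 73 74
f 72 74 56
f 73 53 75
f 73 75 74
f 74 75 76
f 74 76 56
f 75 53 77
f 75 77 76
f 76 77 78
f 76 78 56
f 77 53 54
f 77 54 78
f 78 54 55
f 78 55 56
f 79 116 95
f 116 90 119
f 95 119 84
f 116 119 95
f 79 95 91
f 95 84 96
f 91 96 80
f 95 96 91
f 79 91 100
f 91 80 101
f 100 101 86
f 91 101 100
f 79 100 112
f 100 86 115
f 112 115 89
f 100 115 112
f 79 112 116
f 112 89 120
f 116 120 90
f 112 120 116
f 80 96 107
f 96 84 110
f 107 110 88
f 96 110 107
f 84 119 97
f 119 90 118
f 97 118 83
f 119 118 97
f 90 120 117
f 120 89 113
f 117 113 81
f 120 113 117
f 89 115 114
f 115 86 102
f 114 102 85
f 115 102 114
f 86 101 106
f 101 80 103
f 106 103 87
f 101 103 106
f 82 108 94
f 108 88 109
f 94 109 83
f 108 109 94
f 82 94 92
f 94 83 93
f 92 93 81
f 94 93 92
f 82 92 99
f 92 81 98
f 99 98 85
f 92 98 99
f 82 99 104
f 99 85 105
f 104 105 87
f 99 105 104
f 82 104 108
f 104 87 111
f 108 111 88
f 104 111 108
f 83 109 97
f 109 88 110
f 97 110 84
f 109 110 97
f 81 93 117
f 93 83 118
f 117 118 90
f 93 118 117
f 85 98 114
f 98 81 113
f 114 113 89
f 98 113 114
f 87 105 106
f 105 85 102
f 106 102 86
f 105 102 106
f 88 111 107
f 111 87 103
f 107 103 80
f 111 103 107



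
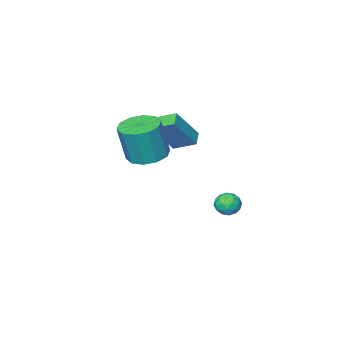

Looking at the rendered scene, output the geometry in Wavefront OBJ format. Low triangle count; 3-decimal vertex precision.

v -0.677 0.68 2.226
v 0.601 0.603 3.953
v -1.337 1.692 2.759
v -0.058 1.615 4.486
v -0.142 1.225 1.854
v 1.137 1.148 3.581
v -0.801 2.237 2.387
v 0.477 2.16 4.114
v -2.278 3.001 -2.802
v -1.78 2.586 -2.433
v -3.1 2.774 -1.947
v -2.602 2.359 -1.578
v -2.512 3.099 -1.621
v -2.004 3.239 -2.15
v -2.876 2.121 -2.23
v -2.368 2.261 -2.759
v -2.149 2.042 -2.08
v -1.924 2.646 -1.703
v -2.956 2.714 -2.677
v -2.731 3.318 -2.3
v -1.957 2.813 -2.693
v -2.923 2.547 -1.687
v -2.87 2.982 -1.713
v -2.577 2.737 -1.496
v -2.088 3.197 -2.526
v -1.796 2.953 -2.309
v -2.226 3.255 -1.832
v -3.084 2.407 -2.071
v -2.792 2.163 -1.854
v -2.303 2.623 -2.884
v -2.01 2.378 -2.667
v -2.654 2.105 -2.548
v -1.881 2.249 -2.268
v -2.364 2.116 -1.765
v -2.525 1.976 -2.149
v -2.227 2.059 -2.46
v -1.749 2.604 -2.047
v -2.232 2.471 -1.544
v -2.179 2.906 -1.57
v -1.88 2.988 -1.88
v -1.966 2.285 -1.839
v -2.648 2.889 -2.836
v -3.131 2.756 -2.333
v -3 2.372 -2.5
v -2.701 2.454 -2.81
v -2.516 3.244 -2.615
v -2.999 3.111 -2.112
v -2.653 3.301 -1.92
v -2.355 3.384 -2.231
v -2.914 3.075 -2.541
v 2.515 2.856 2.96
v 3.283 3.59 2.827
v 3.732 3.498 4.907
v 2.965 2.764 5.04
v 2.718 3.907 2.963
v 3.168 3.815 5.043
v 2.076 3.822 3.098
v 2.526 3.73 5.178
v 1.602 3.369 3.18
v 2.052 3.277 5.26
v 1.477 2.719 3.178
v 1.926 2.627 5.258
v 1.748 2.122 3.093
v 2.197 2.03 5.173
v 2.312 1.805 2.957
v 2.762 1.713 5.037
v 2.954 1.89 2.822
v 3.404 1.798 4.902
v 3.428 2.343 2.74
v 3.878 2.251 4.82
v 3.554 2.993 2.742
v 4.003 2.901 4.822
f 2 4 1
f 5 2 1
f 1 4 3
f 3 5 1
f 2 8 4
f 6 2 5
f 6 8 2
f 4 8 3
f 7 5 3
f 3 8 7
f 7 6 5
f 8 6 7
f 9 46 25
f 46 20 49
f 25 49 14
f 46 49 25
f 9 25 21
f 25 14 26
f 21 26 10
f 25 26 21
f 9 21 30
f 21 10 31
f 30 31 16
f 21 31 30
f 9 30 42
f 30 16 45
f 42 45 19
f 30 45 42
f 9 42 46
f 42 19 50
f 46 50 20
f 42 50 46
f 10 26 37
f 26 14 40
f 37 40 18
f 26 40 37
f 14 49 27
f 49 20 48
f 27 48 13
f 49 48 27
f 20 50 47
f 50 19 43
f 47 43 11
f 50 43 47
f 19 45 44
f 45 16 32
f 44 32 15
f 45 32 44
f 16 31 36
f 31 10 33
f 36 33 17
f 31 33 36
f 12 38 24
f 38 18 39
f 24 39 13
f 38 39 24
f 12 24 22
f 24 13 23
f 22 23 11
f 24 23 22
f 12 22 29
f 22 11 28
f 29 28 15
f 22 28 29
f 12 29 34
f 29 15 35
f 34 35 17
f 29 35 34
f 12 34 38
f 34 17 41
f 38 41 18
f 34 41 38
f 13 39 27
f 39 18 40
f 27 40 14
f 39 40 27
f 11 23 47
f 23 13 48
f 47 48 20
f 23 48 47
f 15 28 44
f 28 11 43
f 44 43 19
f 28 43 44
f 17 35 36
f 35 15 32
f 36 32 16
f 35 32 36
f 18 41 37
f 41 17 33
f 37 33 10
f 41 33 37
f 52 51 55
f 52 55 53
f 53 55 56
f 53 56 54
f 55 51 57
f 55 57 56
f 56 57 58
f 56 58 54
f 57 51 59
f 57 59 58
f 58 59 60
f 58 60 54
f 59 51 61
f 59 61 60
f 60 61 62
f 60 62 54
f 61 51 63
f 61 63 62
f 62 63 64
f 62 64 54
f 63 51 65
f 63 65 64
f 64 65 66
f 64 66 54
f 65 51 67
f 65 67 66
f 66 67 68
f 66 68 54
f 67 51 69
f 67 69 68
f 68 69 70
f 68 70 54
f 69 51 71
f 69 71 70
f 70 71 72
f 70 72 54
f 71 51 52
f 71 52 72
f 72 52 53
f 72 53 54



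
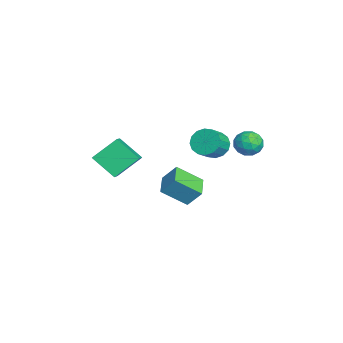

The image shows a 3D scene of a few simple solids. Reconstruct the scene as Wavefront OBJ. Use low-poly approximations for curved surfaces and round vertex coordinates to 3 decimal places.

v -1.594 2.321 0.526
v -0.966 2.317 -0.186
v -0.078 1.694 0.601
v -0.706 1.699 1.314
v -0.883 2.738 0.054
v 0.005 2.115 0.841
v -0.991 3.048 0.421
v -0.103 2.425 1.208
v -1.26 3.163 0.816
v -0.372 2.54 1.603
v -1.619 3.052 1.133
v -0.731 2.429 1.92
v -1.971 2.746 1.288
v -1.083 2.123 2.075
v -2.222 2.326 1.239
v -1.334 1.703 2.026
v -2.305 1.905 0.999
v -1.417 1.282 1.786
v -2.197 1.595 0.632
v -1.309 0.972 1.419
v -1.928 1.48 0.237
v -1.04 0.857 1.024
v -1.569 1.591 -0.08
v -0.681 0.968 0.707
v -1.217 1.897 -0.235
v -0.329 1.274 0.552
v -1.972 0.878 -3.48
v -1.945 -0.655 -2.325
v -1.694 1.682 -2.419
v -1.666 0.149 -1.264
v -0.514 0.711 -3.736
v -0.486 -0.822 -2.581
v -0.235 1.515 -2.675
v -0.208 -0.018 -1.52
v -0.522 -4.464 0.375
v 1.008 -4.65 1.204
v -0.991 -3.063 1.554
v 0.539 -3.249 2.383
v 0.241 -3.251 -0.763
v 1.771 -3.437 0.066
v -0.228 -1.85 0.416
v 1.302 -2.036 1.245
v 1.41 4.546 2.528
v 2.184 4.611 2.971
v 1.676 3.149 2.269
v 2.45 3.214 2.712
v 1.676 3.27 3.154
v 1.511 4.134 3.315
v 2.349 3.626 1.925
v 2.184 4.49 2.086
v 2.764 4.043 2.598
v 2.348 3.823 3.358
v 1.512 3.937 1.882
v 1.096 3.717 2.642
v 1.774 4.701 2.773
v 2.086 3.059 2.467
v 1.631 3.092 2.728
v 2.086 3.13 2.988
v 1.378 4.421 2.975
v 1.833 4.459 3.235
v 1.534 3.671 3.343
v 2.027 3.301 2.005
v 2.482 3.339 2.265
v 1.774 4.63 2.252
v 2.229 4.668 2.512
v 2.326 4.089 1.897
v 2.569 4.406 2.813
v 2.726 3.584 2.661
v 2.666 3.827 2.199
v 2.57 4.334 2.293
v 2.325 4.276 3.26
v 2.481 3.455 3.108
v 2.026 3.488 3.368
v 1.93 3.995 3.462
v 2.666 3.942 3.041
v 1.379 4.305 2.132
v 1.535 3.484 1.98
v 1.93 3.765 1.778
v 1.834 4.272 1.872
v 1.134 4.176 2.579
v 1.291 3.354 2.427
v 1.29 3.426 2.947
v 1.194 3.933 3.041
v 1.194 3.818 2.199
f 2 1 5
f 2 5 3
f 3 5 6
f 3 6 4
f 5 1 7
f 5 7 6
f 6 7 8
f 6 8 4
f 7 1 9
f 7 9 8
f 8 9 10
f 8 10 4
f 9 1 11
f 9 11 10
f 10 11 12
f 10 12 4
f 11 1 13
f 11 13 12
f 12 13 14
f 12 14 4
f 13 1 15
f 13 15 14
f 14 15 16
f 14 16 4
f 15 1 17
f 15 17 16
f 16 17 18
f 16 18 4
f 17 1 19
f 17 19 18
f 18 19 20
f 18 20 4
f 19 1 21
f 19 21 20
f 20 21 22
f 20 22 4
f 21 1 23
f 21 23 22
f 22 23 24
f 22 24 4
f 23 1 25
f 23 25 24
f 24 25 26
f 24 26 4
f 25 1 2
f 25 2 26
f 26 2 3
f 26 3 4
f 28 30 27
f 31 28 27
f 27 30 29
f 29 31 27
f 28 34 30
f 32 28 31
f 32 34 28
f 30 34 29
f 33 31 29
f 29 34 33
f 33 32 31
f 34 32 33
f 36 38 35
f 39 36 35
f 35 38 37
f 37 39 35
f 36 42 38
f 40 36 39
f 40 42 36
f 38 42 37
f 41 39 37
f 37 42 41
f 41 40 39
f 42 40 41
f 43 80 59
f 80 54 83
f 59 83 48
f 80 83 59
f 43 59 55
f 59 48 60
f 55 60 44
f 59 60 55
f 43 55 64
f 55 44 65
f 64 65 50
f 55 65 64
f 43 64 76
f 64 50 79
f 76 79 53
f 64 79 76
f 43 76 80
f 76 53 84
f 80 84 54
f 76 84 80
f 44 60 71
f 60 48 74
f 71 74 52
f 60 74 71
f 48 83 61
f 83 54 82
f 61 82 47
f 83 82 61
f 54 84 81
f 84 53 77
f 81 77 45
f 84 77 81
f 53 79 78
f 79 50 66
f 78 66 49
f 79 66 78
f 50 65 70
f 65 44 67
f 70 67 51
f 65 67 70
f 46 72 58
f 72 52 73
f 58 73 47
f 72 73 58
f 46 58 56
f 58 47 57
f 56 57 45
f 58 57 56
f 46 56 63
f 56 45 62
f 63 62 49
f 56 62 63
f 46 63 68
f 63 49 69
f 68 69 51
f 63 69 68
f 46 68 72
f 68 51 75
f 72 75 52
f 68 75 72
f 47 73 61
f 73 52 74
f 61 74 48
f 73 74 61
f 45 57 81
f 57 47 82
f 81 82 54
f 57 82 81
f 49 62 78
f 62 45 77
f 78 77 53
f 62 77 78
f 51 69 70
f 69 49 66
f 70 66 50
f 69 66 70
f 52 75 71
f 75 51 67
f 71 67 44
f 75 67 71



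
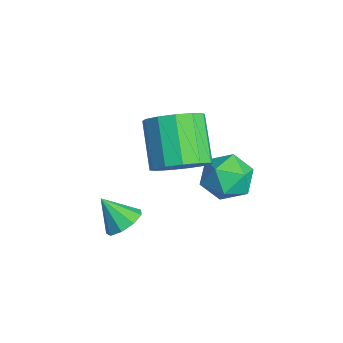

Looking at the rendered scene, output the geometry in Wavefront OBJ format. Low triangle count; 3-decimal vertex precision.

v 0.338 0.725 -1.796
v 1.195 0.79 -1.482
v 0.005 -0.21 -0.698
v 0.862 -0.145 -0.384
v 0.298 0.573 -0.325
v 0.504 1.15 -1.003
v 0.696 -0.57 -1.177
v 0.902 0.007 -1.855
v 1.416 -0.011 -1.099
v 1.17 0.695 -0.572
v 0.03 -0.115 -1.608
v -0.216 0.591 -1.081
v 2.221 -3.212 -0.951
v 2.713 -3.039 -0.563
v 1.759 -3.788 -0.109
v 2.386 -2.739 -0.537
v 1.982 -2.66 -0.705
v 1.69 -2.839 -0.988
v 1.646 -3.193 -1.254
v 1.872 -3.556 -1.378
v 2.261 -3.757 -1.302
v 2.631 -3.704 -1.063
v 2.81 -3.42 -0.77
v 0.715 -1.137 -0.173
v 1.343 -1.252 0.531
v 0.033 -1.157 1.716
v -0.595 -1.043 1.013
v 1.306 -0.724 0.447
v -0.005 -0.63 1.632
v 1.08 -0.328 0.166
v -0.231 -0.233 1.351
v 0.739 -0.189 -0.222
v -0.572 -0.094 0.963
v 0.391 -0.351 -0.595
v -0.92 -0.256 0.591
v 0.145 -0.762 -0.833
v -1.166 -0.668 0.352
v 0.081 -1.293 -0.862
v -1.23 -1.198 0.323
v 0.218 -1.774 -0.672
v -1.093 -1.679 0.513
v 0.513 -2.053 -0.323
v -0.798 -1.958 0.862
v 0.872 -2.041 0.073
v -0.438 -1.947 1.259
v 1.182 -1.743 0.392
v -0.129 -1.648 1.577
f 1 12 6
f 1 6 2
f 1 2 8
f 1 8 11
f 1 11 12
f 2 6 10
f 6 12 5
f 12 11 3
f 11 8 7
f 8 2 9
f 4 10 5
f 4 5 3
f 4 3 7
f 4 7 9
f 4 9 10
f 5 10 6
f 3 5 12
f 7 3 11
f 9 7 8
f 10 9 2
f 14 13 16
f 14 16 15
f 16 13 17
f 16 17 15
f 17 13 18
f 17 18 15
f 18 13 19
f 18 19 15
f 19 13 20
f 19 20 15
f 20 13 21
f 20 21 15
f 21 13 22
f 21 22 15
f 22 13 23
f 22 23 15
f 23 13 14
f 23 14 15
f 25 24 28
f 25 28 26
f 26 28 29
f 26 29 27
f 28 24 30
f 28 30 29
f 29 30 31
f 29 31 27
f 30 24 32
f 30 32 31
f 31 32 33
f 31 33 27
f 32 24 34
f 32 34 33
f 33 34 35
f 33 35 27
f 34 24 36
f 34 36 35
f 35 36 37
f 35 37 27
f 36 24 38
f 36 38 37
f 37 38 39
f 37 39 27
f 38 24 40
f 38 40 39
f 39 40 41
f 39 41 27
f 40 24 42
f 40 42 41
f 41 42 43
f 41 43 27
f 42 24 44
f 42 44 43
f 43 44 45
f 43 45 27
f 44 24 46
f 44 46 45
f 45 46 47
f 45 47 27
f 46 24 25
f 46 25 47
f 47 25 26
f 47 26 27



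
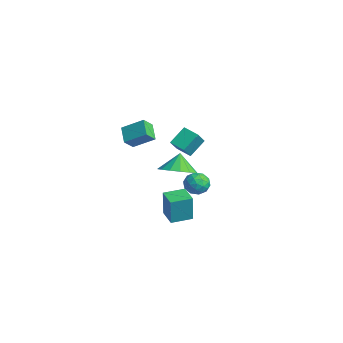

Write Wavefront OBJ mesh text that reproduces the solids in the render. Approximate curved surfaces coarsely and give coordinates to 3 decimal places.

v -0.969 -1.173 1.994
v -1.832 -0.911 2.512
v -1.145 -0.606 1.414
v -2.008 -0.343 1.933
v -0.292 -0.277 2.667
v -1.155 -0.014 3.186
v -0.468 0.291 2.088
v -1.331 0.553 2.606
v -2.088 1.518 -4.623
v -2.025 1.461 -3.045
v -1.946 2.709 -4.586
v -1.883 2.652 -3.008
v -0.977 1.388 -4.672
v -0.914 1.331 -3.094
v -0.835 2.579 -4.635
v -0.772 2.522 -3.057
v -2.549 4.385 -3.361
v -2.293 4.065 -2.737
v -2.787 3.295 -3.823
v -2.531 2.975 -3.199
v -3.168 3.363 -3.185
v -3.021 4.037 -2.899
v -2.059 3.323 -3.661
v -1.912 3.997 -3.375
v -1.99 3.408 -2.923
v -2.675 3.433 -2.628
v -2.405 3.927 -3.932
v -3.09 3.952 -3.637
v -2.4 4.321 -3.008
v -2.68 3.039 -3.552
v -3.055 3.268 -3.543
v -2.904 3.079 -3.176
v -2.828 4.304 -3.104
v -2.677 4.116 -2.737
v -3.192 3.704 -3
v -2.403 3.244 -3.823
v -2.252 3.056 -3.456
v -2.176 4.281 -3.384
v -2.025 4.092 -3.017
v -1.888 3.656 -3.56
v -2.071 3.747 -2.751
v -2.211 3.106 -3.022
v -1.934 3.31 -3.294
v -1.847 3.707 -3.126
v -2.474 3.761 -2.578
v -2.614 3.12 -2.849
v -2.989 3.349 -2.841
v -2.902 3.745 -2.673
v -2.296 3.375 -2.687
v -2.466 4.24 -3.711
v -2.606 3.599 -3.982
v -2.178 3.615 -3.887
v -2.091 4.011 -3.719
v -2.869 4.254 -3.538
v -3.009 3.613 -3.809
v -3.233 3.653 -3.434
v -3.146 4.05 -3.266
v -2.784 3.985 -3.873
v 1.036 0.698 2.116
v 0.844 1.555 2.844
v 1.807 1.045 1.911
v 1.615 1.902 2.638
v 1.545 0.078 2.982
v 1.353 0.935 3.709
v 2.316 0.425 2.776
v 2.124 1.282 3.504
v -3.01 2.792 -2.334
v -2.049 3.019 -1.978
v -3.47 3.188 -1.346
v -2.213 3.468 -2.235
v -2.591 3.737 -2.519
v -3.082 3.752 -2.753
v -3.553 3.509 -2.875
v -3.878 3.075 -2.852
v -3.971 2.564 -2.69
v -3.807 2.115 -2.433
v -3.429 1.846 -2.149
v -2.938 1.831 -1.915
v -2.467 2.074 -1.793
v -2.142 2.508 -1.816
f 2 4 1
f 5 2 1
f 1 4 3
f 3 5 1
f 2 8 4
f 6 2 5
f 6 8 2
f 4 8 3
f 7 5 3
f 3 8 7
f 7 6 5
f 8 6 7
f 10 12 9
f 13 10 9
f 9 12 11
f 11 13 9
f 10 16 12
f 14 10 13
f 14 16 10
f 12 16 11
f 15 13 11
f 11 16 15
f 15 14 13
f 16 14 15
f 17 54 33
f 54 28 57
f 33 57 22
f 54 57 33
f 17 33 29
f 33 22 34
f 29 34 18
f 33 34 29
f 17 29 38
f 29 18 39
f 38 39 24
f 29 39 38
f 17 38 50
f 38 24 53
f 50 53 27
f 38 53 50
f 17 50 54
f 50 27 58
f 54 58 28
f 50 58 54
f 18 34 45
f 34 22 48
f 45 48 26
f 34 48 45
f 22 57 35
f 57 28 56
f 35 56 21
f 57 56 35
f 28 58 55
f 58 27 51
f 55 51 19
f 58 51 55
f 27 53 52
f 53 24 40
f 52 40 23
f 53 40 52
f 24 39 44
f 39 18 41
f 44 41 25
f 39 41 44
f 20 46 32
f 46 26 47
f 32 47 21
f 46 47 32
f 20 32 30
f 32 21 31
f 30 31 19
f 32 31 30
f 20 30 37
f 30 19 36
f 37 36 23
f 30 36 37
f 20 37 42
f 37 23 43
f 42 43 25
f 37 43 42
f 20 42 46
f 42 25 49
f 46 49 26
f 42 49 46
f 21 47 35
f 47 26 48
f 35 48 22
f 47 48 35
f 19 31 55
f 31 21 56
f 55 56 28
f 31 56 55
f 23 36 52
f 36 19 51
f 52 51 27
f 36 51 52
f 25 43 44
f 43 23 40
f 44 40 24
f 43 40 44
f 26 49 45
f 49 25 41
f 45 41 18
f 49 41 45
f 60 62 59
f 63 60 59
f 59 62 61
f 61 63 59
f 60 66 62
f 64 60 63
f 64 66 60
f 62 66 61
f 65 63 61
f 61 66 65
f 65 64 63
f 66 64 65
f 68 67 70
f 68 70 69
f 70 67 71
f 70 71 69
f 71 67 72
f 71 72 69
f 72 67 73
f 72 73 69
f 73 67 74
f 73 74 69
f 74 67 75
f 74 75 69
f 75 67 76
f 75 76 69
f 76 67 77
f 76 77 69
f 77 67 78
f 77 78 69
f 78 67 79
f 78 79 69
f 79 67 80
f 79 80 69
f 80 67 68
f 80 68 69



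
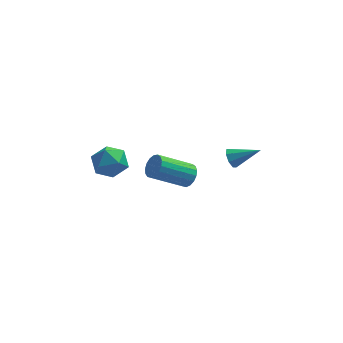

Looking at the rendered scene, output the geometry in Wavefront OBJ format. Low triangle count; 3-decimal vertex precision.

v -3.739 0.393 -1.983
v -2.752 0.529 -1.763
v -3.708 -1.069 -1.217
v -2.721 -0.933 -0.997
v -3.429 -0.355 -0.544
v -3.448 0.549 -1.018
v -3.012 -1.089 -1.962
v -3.031 -0.185 -2.436
v -2.303 -0.387 -1.751
v -2.561 0.067 -0.874
v -3.899 -0.607 -2.106
v -4.157 -0.153 -1.229
v 0.534 1.228 -3.696
v 0.943 0.792 -3.314
v -0.765 0.216 -2.141
v -1.174 0.652 -2.524
v 0.959 1.086 -3.145
v -0.749 0.511 -1.973
v 0.878 1.414 -3.103
v -0.83 0.838 -1.931
v 0.718 1.698 -3.197
v -0.99 1.123 -2.025
v 0.515 1.875 -3.405
v -1.193 1.3 -2.233
v 0.317 1.904 -3.68
v -1.391 1.328 -2.508
v 0.169 1.777 -3.958
v -1.539 1.202 -2.786
v 0.104 1.525 -4.177
v -1.604 0.95 -3.005
v 0.138 1.205 -4.285
v -1.57 0.629 -3.113
v 0.262 0.889 -4.258
v -1.446 0.314 -3.086
v 0.449 0.652 -4.103
v -1.259 0.077 -2.931
v 0.655 0.546 -3.854
v -1.053 -0.029 -2.682
v 0.834 0.597 -3.569
v -0.875 0.021 -2.397
v 2.668 -0.102 -1.092
v 2.929 0.131 -1.58
v 4.072 -0.158 -0.368
v 2.79 0.454 -1.284
v 2.579 0.451 -0.876
v 2.421 0.125 -0.594
v 2.407 -0.334 -0.604
v 2.547 -0.657 -0.9
v 2.757 -0.654 -1.308
v 2.916 -0.328 -1.589
f 1 12 6
f 1 6 2
f 1 2 8
f 1 8 11
f 1 11 12
f 2 6 10
f 6 12 5
f 12 11 3
f 11 8 7
f 8 2 9
f 4 10 5
f 4 5 3
f 4 3 7
f 4 7 9
f 4 9 10
f 5 10 6
f 3 5 12
f 7 3 11
f 9 7 8
f 10 9 2
f 14 13 17
f 14 17 15
f 15 17 18
f 15 18 16
f 17 13 19
f 17 19 18
f 18 19 20
f 18 20 16
f 19 13 21
f 19 21 20
f 20 21 22
f 20 22 16
f 21 13 23
f 21 23 22
f 22 23 24
f 22 24 16
f 23 13 25
f 23 25 24
f 24 25 26
f 24 26 16
f 25 13 27
f 25 27 26
f 26 27 28
f 26 28 16
f 27 13 29
f 27 29 28
f 28 29 30
f 28 30 16
f 29 13 31
f 29 31 30
f 30 31 32
f 30 32 16
f 31 13 33
f 31 33 32
f 32 33 34
f 32 34 16
f 33 13 35
f 33 35 34
f 34 35 36
f 34 36 16
f 35 13 37
f 35 37 36
f 36 37 38
f 36 38 16
f 37 13 39
f 37 39 38
f 38 39 40
f 38 40 16
f 39 13 14
f 39 14 40
f 40 14 15
f 40 15 16
f 42 41 44
f 42 44 43
f 44 41 45
f 44 45 43
f 45 41 46
f 45 46 43
f 46 41 47
f 46 47 43
f 47 41 48
f 47 48 43
f 48 41 49
f 48 49 43
f 49 41 50
f 49 50 43
f 50 41 42
f 50 42 43



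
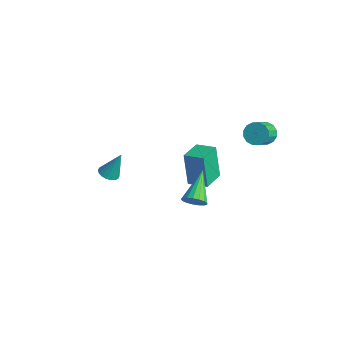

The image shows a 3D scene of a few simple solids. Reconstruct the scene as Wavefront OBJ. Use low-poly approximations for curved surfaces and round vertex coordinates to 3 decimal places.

v 1.03 -4.294 0.536
v 1.591 -4.47 0.492
v 1.33 -3.706 2.004
v 1.598 -4.227 0.393
v 1.493 -3.997 0.322
v 1.296 -3.826 0.294
v 1.046 -3.747 0.314
v 0.793 -3.777 0.377
v 0.587 -3.909 0.472
v 0.469 -4.118 0.58
v 0.462 -4.361 0.679
v 0.567 -4.591 0.749
v 0.764 -4.762 0.777
v 1.014 -4.84 0.758
v 1.267 -4.81 0.694
v 1.473 -4.678 0.599
v 3.58 3.369 2.494
v 4.213 3.54 2.222
v 4.714 2.721 2.873
v 4.08 2.551 3.146
v 4.176 3.754 2.518
v 4.677 2.935 3.17
v 3.98 3.864 2.809
v 4.481 3.046 3.46
v 3.676 3.843 3.015
v 4.177 3.024 3.666
v 3.347 3.694 3.081
v 3.848 2.875 3.733
v 3.08 3.458 2.991
v 3.581 2.64 3.642
v 2.946 3.199 2.767
v 3.447 2.38 3.418
v 2.983 2.985 2.47
v 3.484 2.166 3.122
v 3.179 2.874 2.18
v 3.68 2.056 2.831
v 3.483 2.896 1.974
v 3.984 2.077 2.625
v 3.812 3.045 1.907
v 4.313 2.226 2.559
v 4.079 3.28 1.998
v 4.58 2.462 2.649
v -1.805 2.732 -4.532
v -2.25 2.713 -2.439
v -0.823 3.387 -4.318
v -1.267 3.368 -2.224
v -1.013 1.492 -4.376
v -1.457 1.473 -2.282
v -0.03 2.147 -4.161
v -0.475 2.128 -2.068
v 3.985 -0.958 -0.916
v 4.259 -1.198 -0.33
v 2.715 0.258 0.176
v 4.447 -0.936 -0.403
v 4.528 -0.679 -0.595
v 4.485 -0.487 -0.859
v 4.328 -0.402 -1.137
v 4.092 -0.445 -1.364
v 3.831 -0.606 -1.488
v 3.606 -0.847 -1.481
v 3.467 -1.114 -1.345
v 3.448 -1.345 -1.11
v 3.551 -1.488 -0.831
v 3.753 -1.509 -0.571
v 4.009 -1.405 -0.39
f 2 1 4
f 2 4 3
f 4 1 5
f 4 5 3
f 5 1 6
f 5 6 3
f 6 1 7
f 6 7 3
f 7 1 8
f 7 8 3
f 8 1 9
f 8 9 3
f 9 1 10
f 9 10 3
f 10 1 11
f 10 11 3
f 11 1 12
f 11 12 3
f 12 1 13
f 12 13 3
f 13 1 14
f 13 14 3
f 14 1 15
f 14 15 3
f 15 1 16
f 15 16 3
f 16 1 2
f 16 2 3
f 18 17 21
f 18 21 19
f 19 21 22
f 19 22 20
f 21 17 23
f 21 23 22
f 22 23 24
f 22 24 20
f 23 17 25
f 23 25 24
f 24 25 26
f 24 26 20
f 25 17 27
f 25 27 26
f 26 27 28
f 26 28 20
f 27 17 29
f 27 29 28
f 28 29 30
f 28 30 20
f 29 17 31
f 29 31 30
f 30 31 32
f 30 32 20
f 31 17 33
f 31 33 32
f 32 33 34
f 32 34 20
f 33 17 35
f 33 35 34
f 34 35 36
f 34 36 20
f 35 17 37
f 35 37 36
f 36 37 38
f 36 38 20
f 37 17 39
f 37 39 38
f 38 39 40
f 38 40 20
f 39 17 41
f 39 41 40
f 40 41 42
f 40 42 20
f 41 17 18
f 41 18 42
f 42 18 19
f 42 19 20
f 44 46 43
f 47 44 43
f 43 46 45
f 45 47 43
f 44 50 46
f 48 44 47
f 48 50 44
f 46 50 45
f 49 47 45
f 45 50 49
f 49 48 47
f 50 48 49
f 52 51 54
f 52 54 53
f 54 51 55
f 54 55 53
f 55 51 56
f 55 56 53
f 56 51 57
f 56 57 53
f 57 51 58
f 57 58 53
f 58 51 59
f 58 59 53
f 59 51 60
f 59 60 53
f 60 51 61
f 60 61 53
f 61 51 62
f 61 62 53
f 62 51 63
f 62 63 53
f 63 51 64
f 63 64 53
f 64 51 65
f 64 65 53
f 65 51 52
f 65 52 53



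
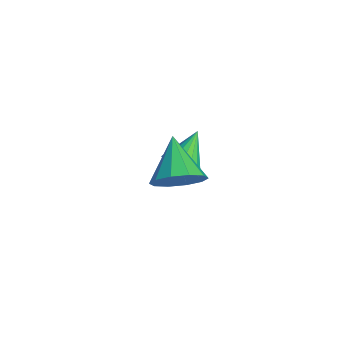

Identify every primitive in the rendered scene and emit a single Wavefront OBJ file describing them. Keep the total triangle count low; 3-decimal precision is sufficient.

v -3.553 -2.268 -0.718
v -3.235 -2.715 -0.267
v -4.127 -1.572 0.378
v -2.994 -2.441 -0.315
v -2.903 -2.121 -0.471
v -2.987 -1.84 -0.693
v -3.222 -1.674 -0.922
v -3.545 -1.667 -1.096
v -3.871 -1.822 -1.169
v -4.111 -2.095 -1.121
v -4.202 -2.416 -0.965
v -4.119 -2.696 -0.743
v -3.884 -2.862 -0.514
v -3.56 -2.869 -0.34
v 0.677 -3.243 3.048
v 1.092 -3.58 3.784
v -0.737 -3.137 3.892
v 1.142 -3.02 3.797
v 1.014 -2.545 3.524
v 0.758 -2.337 3.069
v 0.47 -2.475 2.606
v 0.262 -2.906 2.311
v 0.212 -3.466 2.298
v 0.339 -3.941 2.571
v 0.596 -4.149 3.026
v 0.883 -4.011 3.489
f 2 1 4
f 2 4 3
f 4 1 5
f 4 5 3
f 5 1 6
f 5 6 3
f 6 1 7
f 6 7 3
f 7 1 8
f 7 8 3
f 8 1 9
f 8 9 3
f 9 1 10
f 9 10 3
f 10 1 11
f 10 11 3
f 11 1 12
f 11 12 3
f 12 1 13
f 12 13 3
f 13 1 14
f 13 14 3
f 14 1 2
f 14 2 3
f 16 15 18
f 16 18 17
f 18 15 19
f 18 19 17
f 19 15 20
f 19 20 17
f 20 15 21
f 20 21 17
f 21 15 22
f 21 22 17
f 22 15 23
f 22 23 17
f 23 15 24
f 23 24 17
f 24 15 25
f 24 25 17
f 25 15 26
f 25 26 17
f 26 15 16
f 26 16 17



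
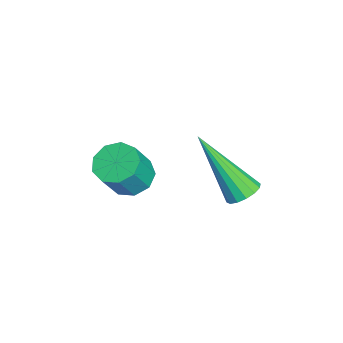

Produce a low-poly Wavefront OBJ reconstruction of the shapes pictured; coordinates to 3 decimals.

v 3.682 4.015 -0.13
v 4.149 3.852 -0.061
v 3.038 2.885 1.53
v 4.132 4.068 0.08
v 3.995 4.271 0.165
v 3.774 4.405 0.17
v 3.528 4.434 0.095
v 3.323 4.352 -0.041
v 3.215 4.179 -0.2
v 3.232 3.963 -0.341
v 3.369 3.76 -0.425
v 3.591 3.626 -0.431
v 3.837 3.597 -0.356
v 4.041 3.679 -0.22
v 2.555 1.223 -0.496
v 3.012 1.683 -0.544
v 3.481 1.317 0.429
v 3.025 0.857 0.476
v 2.663 1.838 -0.316
v 3.132 1.472 0.656
v 2.263 1.706 -0.173
v 2.733 1.34 0.799
v 2 1.347 -0.181
v 2.47 0.981 0.791
v 1.997 0.931 -0.337
v 2.467 0.565 0.636
v 2.255 0.651 -0.567
v 2.725 0.285 0.406
v 2.653 0.639 -0.763
v 3.123 0.273 0.209
v 3.006 0.9 -0.835
v 3.475 0.534 0.137
v 3.148 1.312 -0.748
v 3.617 0.947 0.224
f 2 1 4
f 2 4 3
f 4 1 5
f 4 5 3
f 5 1 6
f 5 6 3
f 6 1 7
f 6 7 3
f 7 1 8
f 7 8 3
f 8 1 9
f 8 9 3
f 9 1 10
f 9 10 3
f 10 1 11
f 10 11 3
f 11 1 12
f 11 12 3
f 12 1 13
f 12 13 3
f 13 1 14
f 13 14 3
f 14 1 2
f 14 2 3
f 16 15 19
f 16 19 17
f 17 19 20
f 17 20 18
f 19 15 21
f 19 21 20
f 20 21 22
f 20 22 18
f 21 15 23
f 21 23 22
f 22 23 24
f 22 24 18
f 23 15 25
f 23 25 24
f 24 25 26
f 24 26 18
f 25 15 27
f 25 27 26
f 26 27 28
f 26 28 18
f 27 15 29
f 27 29 28
f 28 29 30
f 28 30 18
f 29 15 31
f 29 31 30
f 30 31 32
f 30 32 18
f 31 15 33
f 31 33 32
f 32 33 34
f 32 34 18
f 33 15 16
f 33 16 34
f 34 16 17
f 34 17 18



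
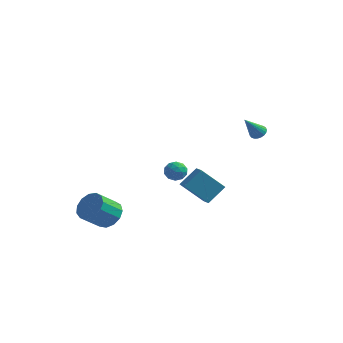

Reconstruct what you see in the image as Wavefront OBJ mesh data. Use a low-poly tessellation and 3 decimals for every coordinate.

v -3.443 -3.072 -2.648
v -2.856 -3.793 -2.925
v -3.569 -4.788 -1.849
v -4.157 -4.068 -1.572
v -2.601 -3.535 -2.517
v -3.314 -4.53 -1.441
v -2.613 -3.129 -2.15
v -3.326 -4.125 -1.074
v -2.889 -2.706 -1.941
v -3.602 -3.702 -0.866
v -3.341 -2.399 -1.957
v -4.054 -3.395 -0.881
v -3.825 -2.306 -2.192
v -4.538 -3.301 -1.116
v -4.189 -2.456 -2.572
v -4.902 -3.451 -1.496
v -4.315 -2.802 -2.976
v -5.029 -3.797 -1.9
v -4.165 -3.233 -3.275
v -4.879 -4.229 -2.2
v -3.786 -3.614 -3.376
v -4.499 -4.609 -2.3
v -3.298 -3.822 -3.246
v -4.011 -4.818 -2.17
v -2.09 3.151 -1.393
v -1.421 3.305 -1.626
v -2.079 2.155 -2.014
v -1.41 2.309 -2.247
v -1.521 2.137 -1.551
v -1.527 2.753 -1.167
v -1.973 2.707 -2.473
v -1.979 3.323 -2.089
v -1.348 3.03 -2.294
v -1.069 2.678 -1.724
v -2.431 2.782 -1.916
v -2.152 2.43 -1.346
v -1.757 3.315 -1.455
v -1.743 2.145 -2.185
v -1.809 2.044 -1.776
v -1.415 2.134 -1.913
v -1.819 2.991 -1.185
v -1.426 3.081 -1.323
v -1.484 2.395 -1.278
v -2.074 2.379 -2.317
v -1.681 2.469 -2.455
v -2.085 3.326 -1.727
v -1.691 3.416 -1.864
v -2.016 3.065 -2.362
v -1.32 3.244 -1.985
v -1.314 2.659 -2.35
v -1.645 2.893 -2.482
v -1.649 3.255 -2.257
v -1.156 3.037 -1.65
v -1.149 2.452 -2.015
v -1.215 2.351 -1.606
v -1.219 2.713 -1.38
v -1.113 2.876 -2.042
v -2.351 3.008 -1.625
v -2.344 2.423 -1.99
v -2.281 2.747 -2.26
v -2.285 3.109 -2.034
v -2.186 2.801 -1.29
v -2.18 2.216 -1.655
v -1.851 2.205 -1.383
v -1.855 2.567 -1.158
v -2.387 2.584 -1.598
v -0.079 -0.294 -1.164
v 0.57 0.642 -0.234
v -0.609 0.37 -1.462
v 0.04 1.306 -0.532
v 1.2 0.134 -2.488
v 1.849 1.07 -1.558
v 0.67 0.798 -2.786
v 1.319 1.734 -1.856
v 3.707 1.121 3.124
v 4.025 0.721 2.982
v 3.193 0.259 4.396
v 4.156 0.839 3.115
v 4.209 1.006 3.249
v 4.175 1.192 3.361
v 4.061 1.366 3.433
v 3.885 1.498 3.451
v 3.678 1.564 3.413
v 3.477 1.554 3.324
v 3.315 1.469 3.201
v 3.221 1.323 3.065
v 3.211 1.143 2.939
v 3.287 0.959 2.844
v 3.435 0.802 2.799
v 3.631 0.701 2.809
v 3.839 0.672 2.874
f 2 1 5
f 2 5 3
f 3 5 6
f 3 6 4
f 5 1 7
f 5 7 6
f 6 7 8
f 6 8 4
f 7 1 9
f 7 9 8
f 8 9 10
f 8 10 4
f 9 1 11
f 9 11 10
f 10 11 12
f 10 12 4
f 11 1 13
f 11 13 12
f 12 13 14
f 12 14 4
f 13 1 15
f 13 15 14
f 14 15 16
f 14 16 4
f 15 1 17
f 15 17 16
f 16 17 18
f 16 18 4
f 17 1 19
f 17 19 18
f 18 19 20
f 18 20 4
f 19 1 21
f 19 21 20
f 20 21 22
f 20 22 4
f 21 1 23
f 21 23 22
f 22 23 24
f 22 24 4
f 23 1 2
f 23 2 24
f 24 2 3
f 24 3 4
f 25 62 41
f 62 36 65
f 41 65 30
f 62 65 41
f 25 41 37
f 41 30 42
f 37 42 26
f 41 42 37
f 25 37 46
f 37 26 47
f 46 47 32
f 37 47 46
f 25 46 58
f 46 32 61
f 58 61 35
f 46 61 58
f 25 58 62
f 58 35 66
f 62 66 36
f 58 66 62
f 26 42 53
f 42 30 56
f 53 56 34
f 42 56 53
f 30 65 43
f 65 36 64
f 43 64 29
f 65 64 43
f 36 66 63
f 66 35 59
f 63 59 27
f 66 59 63
f 35 61 60
f 61 32 48
f 60 48 31
f 61 48 60
f 32 47 52
f 47 26 49
f 52 49 33
f 47 49 52
f 28 54 40
f 54 34 55
f 40 55 29
f 54 55 40
f 28 40 38
f 40 29 39
f 38 39 27
f 40 39 38
f 28 38 45
f 38 27 44
f 45 44 31
f 38 44 45
f 28 45 50
f 45 31 51
f 50 51 33
f 45 51 50
f 28 50 54
f 50 33 57
f 54 57 34
f 50 57 54
f 29 55 43
f 55 34 56
f 43 56 30
f 55 56 43
f 27 39 63
f 39 29 64
f 63 64 36
f 39 64 63
f 31 44 60
f 44 27 59
f 60 59 35
f 44 59 60
f 33 51 52
f 51 31 48
f 52 48 32
f 51 48 52
f 34 57 53
f 57 33 49
f 53 49 26
f 57 49 53
f 68 70 67
f 71 68 67
f 67 70 69
f 69 71 67
f 68 74 70
f 72 68 71
f 72 74 68
f 70 74 69
f 73 71 69
f 69 74 73
f 73 72 71
f 74 72 73
f 76 75 78
f 76 78 77
f 78 75 79
f 78 79 77
f 79 75 80
f 79 80 77
f 80 75 81
f 80 81 77
f 81 75 82
f 81 82 77
f 82 75 83
f 82 83 77
f 83 75 84
f 83 84 77
f 84 75 85
f 84 85 77
f 85 75 86
f 85 86 77
f 86 75 87
f 86 87 77
f 87 75 88
f 87 88 77
f 88 75 89
f 88 89 77
f 89 75 90
f 89 90 77
f 90 75 91
f 90 91 77
f 91 75 76
f 91 76 77

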